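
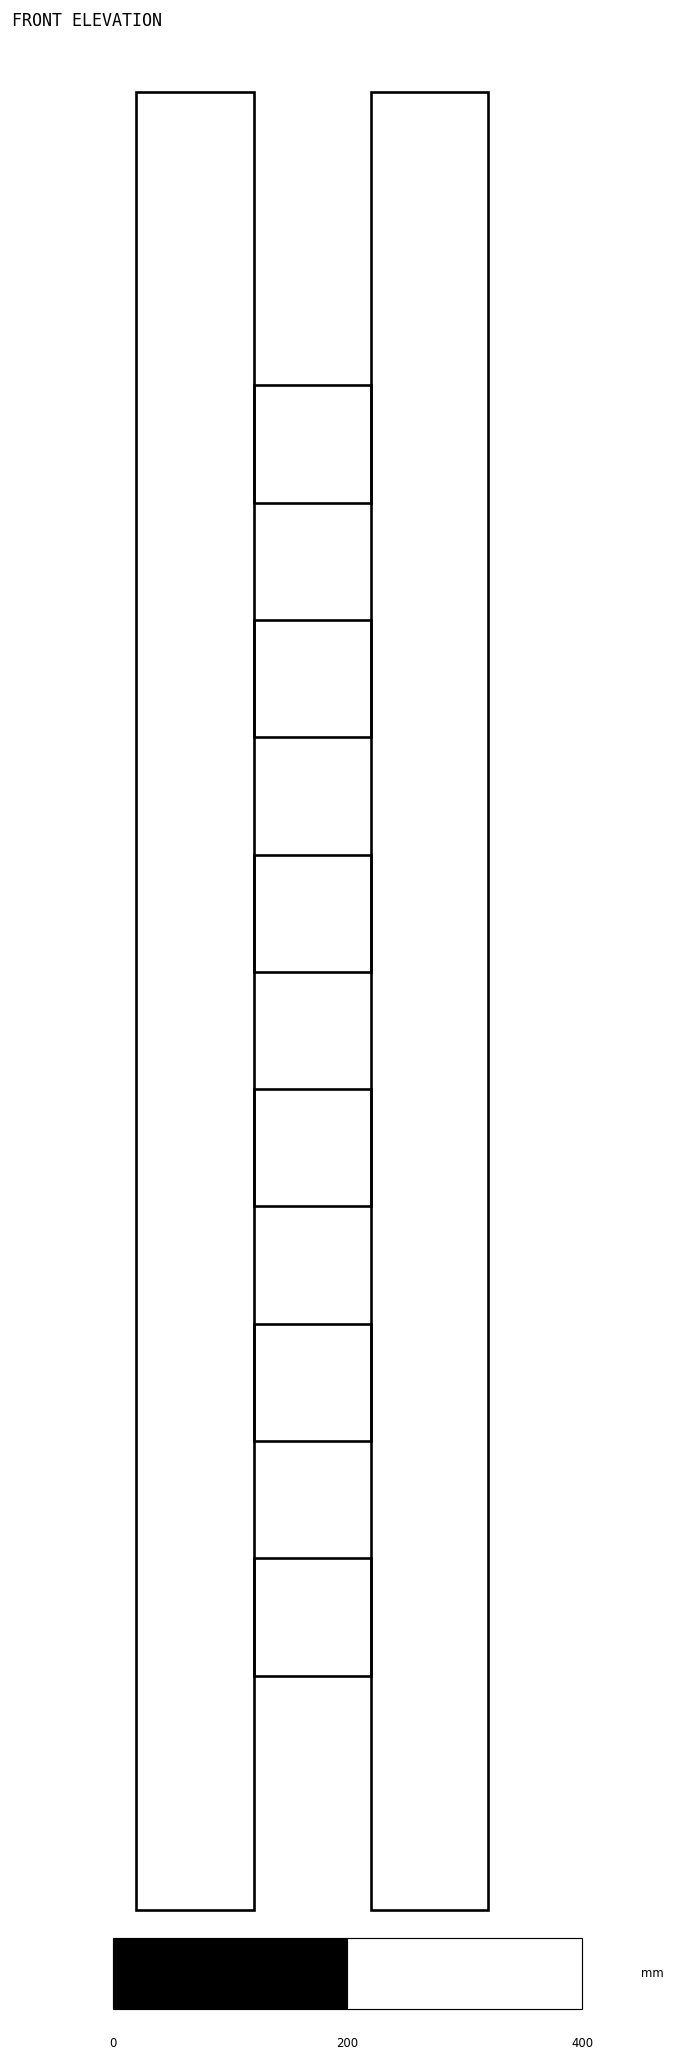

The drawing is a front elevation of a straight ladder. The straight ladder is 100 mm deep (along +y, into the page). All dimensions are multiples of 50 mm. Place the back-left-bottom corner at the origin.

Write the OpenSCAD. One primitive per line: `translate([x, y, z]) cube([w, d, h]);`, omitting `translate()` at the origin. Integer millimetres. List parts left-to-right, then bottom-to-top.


cube([100, 100, 1550]);
translate([100, 0, 200]) cube([100, 100, 100]);
translate([100, 0, 400]) cube([100, 100, 100]);
translate([100, 0, 600]) cube([100, 100, 100]);
translate([100, 0, 800]) cube([100, 100, 100]);
translate([100, 0, 1000]) cube([100, 100, 100]);
translate([100, 0, 1200]) cube([100, 100, 100]);
translate([200, 0, 0]) cube([100, 100, 1550]);


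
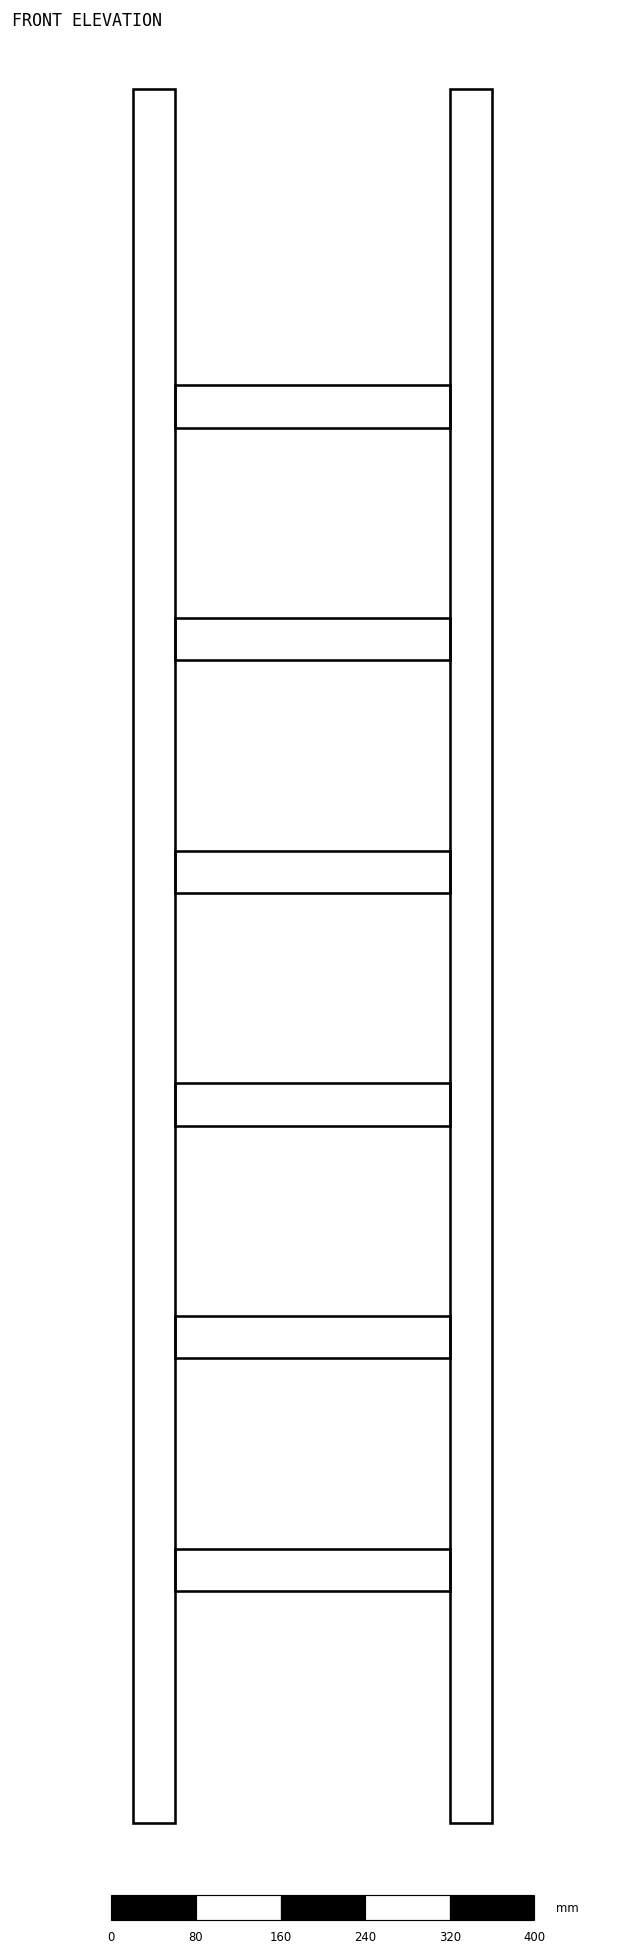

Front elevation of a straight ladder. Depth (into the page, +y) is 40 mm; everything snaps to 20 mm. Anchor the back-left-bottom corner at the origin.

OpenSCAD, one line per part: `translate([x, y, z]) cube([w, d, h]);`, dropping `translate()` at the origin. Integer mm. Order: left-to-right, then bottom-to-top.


cube([40, 40, 1640]);
translate([40, 0, 220]) cube([260, 40, 40]);
translate([40, 0, 440]) cube([260, 40, 40]);
translate([40, 0, 660]) cube([260, 40, 40]);
translate([40, 0, 880]) cube([260, 40, 40]);
translate([40, 0, 1100]) cube([260, 40, 40]);
translate([40, 0, 1320]) cube([260, 40, 40]);
translate([300, 0, 0]) cube([40, 40, 1640]);


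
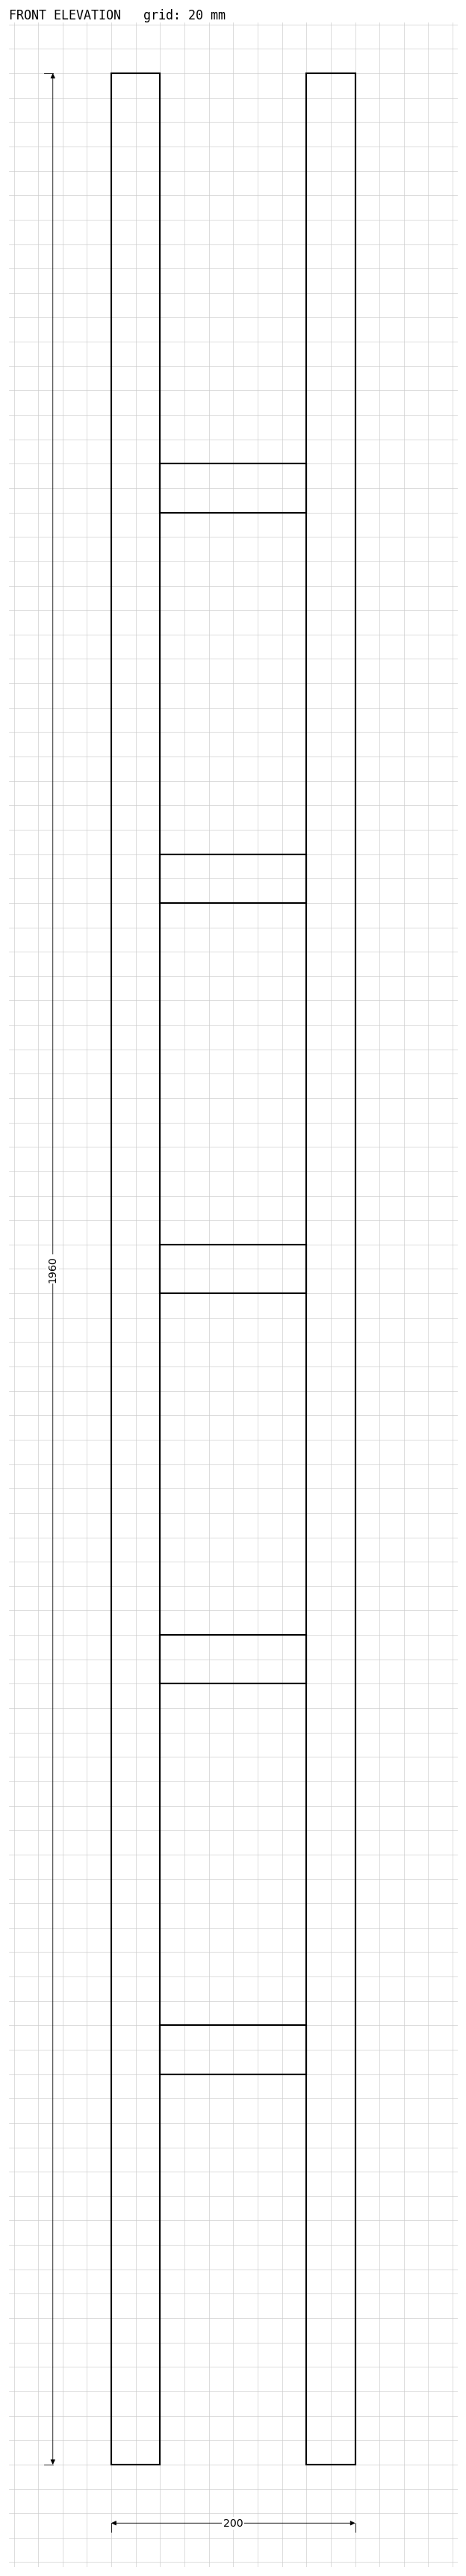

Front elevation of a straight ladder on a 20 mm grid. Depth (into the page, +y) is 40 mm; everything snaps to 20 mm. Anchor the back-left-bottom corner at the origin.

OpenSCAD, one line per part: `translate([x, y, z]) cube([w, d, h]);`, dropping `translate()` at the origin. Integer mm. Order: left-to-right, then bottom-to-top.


cube([40, 40, 1960]);
translate([40, 0, 320]) cube([120, 40, 40]);
translate([40, 0, 640]) cube([120, 40, 40]);
translate([40, 0, 960]) cube([120, 40, 40]);
translate([40, 0, 1280]) cube([120, 40, 40]);
translate([40, 0, 1600]) cube([120, 40, 40]);
translate([160, 0, 0]) cube([40, 40, 1960]);


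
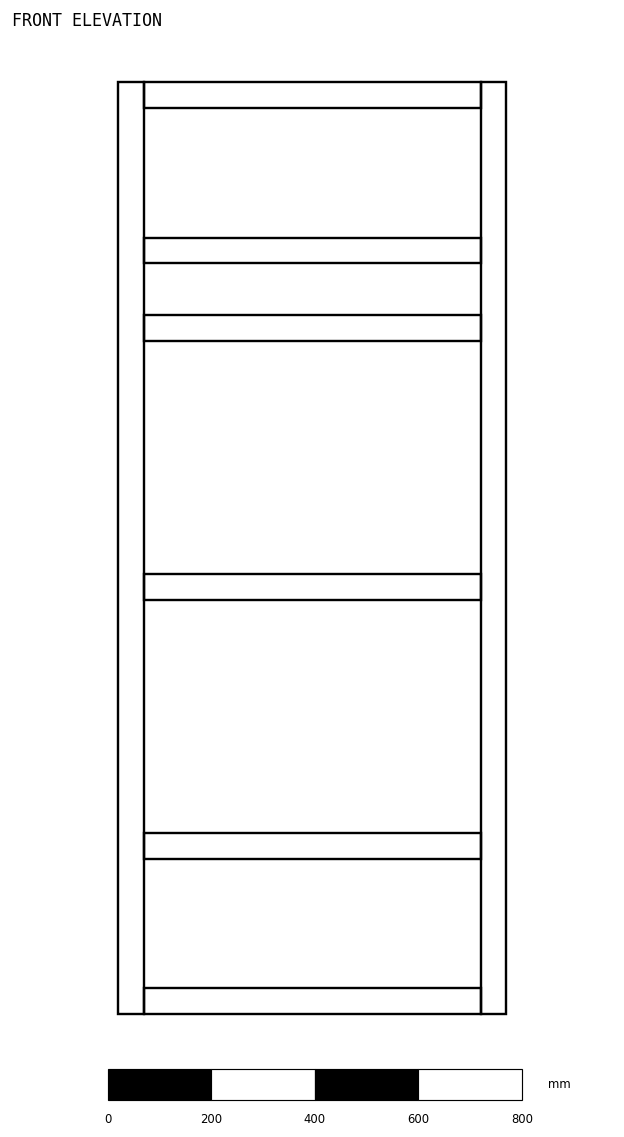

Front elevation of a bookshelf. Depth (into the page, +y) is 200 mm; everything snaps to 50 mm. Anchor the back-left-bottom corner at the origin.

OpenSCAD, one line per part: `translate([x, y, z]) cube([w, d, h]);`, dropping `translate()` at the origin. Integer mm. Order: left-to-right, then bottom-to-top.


cube([50, 200, 1800]);
translate([50, 0, 0]) cube([650, 200, 50]);
translate([50, 0, 300]) cube([650, 200, 50]);
translate([50, 0, 800]) cube([650, 200, 50]);
translate([50, 0, 1300]) cube([650, 200, 50]);
translate([50, 0, 1450]) cube([650, 200, 50]);
translate([50, 0, 1750]) cube([650, 200, 50]);
translate([700, 0, 0]) cube([50, 200, 1800]);


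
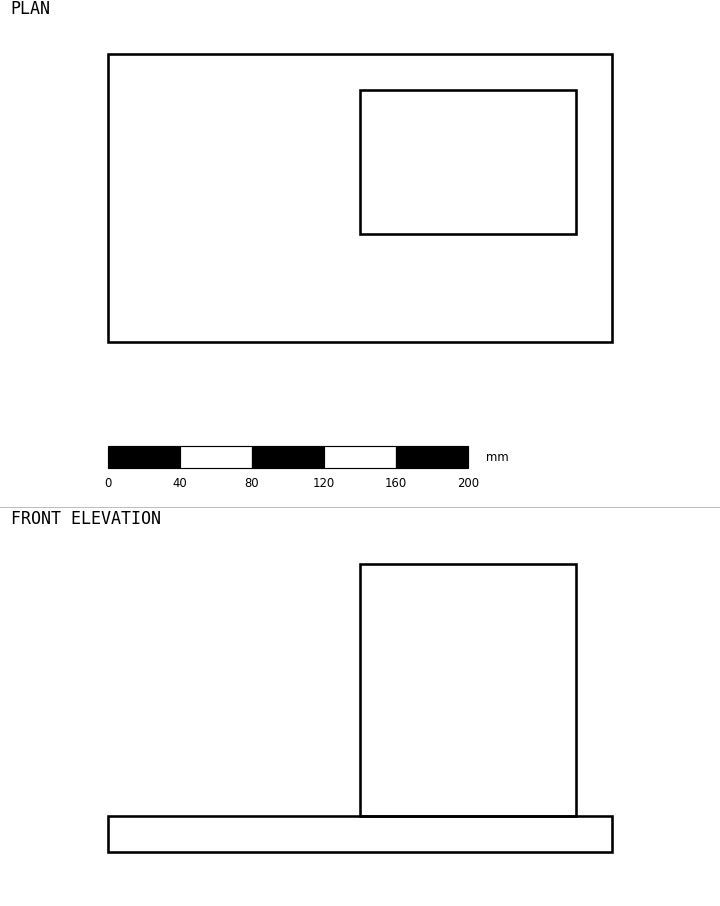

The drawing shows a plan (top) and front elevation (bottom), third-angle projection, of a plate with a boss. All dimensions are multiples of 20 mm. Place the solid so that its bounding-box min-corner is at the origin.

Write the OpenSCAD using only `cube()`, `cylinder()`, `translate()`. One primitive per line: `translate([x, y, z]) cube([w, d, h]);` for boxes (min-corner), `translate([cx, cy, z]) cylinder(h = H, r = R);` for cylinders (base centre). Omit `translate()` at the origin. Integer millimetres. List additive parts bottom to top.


cube([280, 160, 20]);
translate([140, 60, 20]) cube([120, 80, 140]);


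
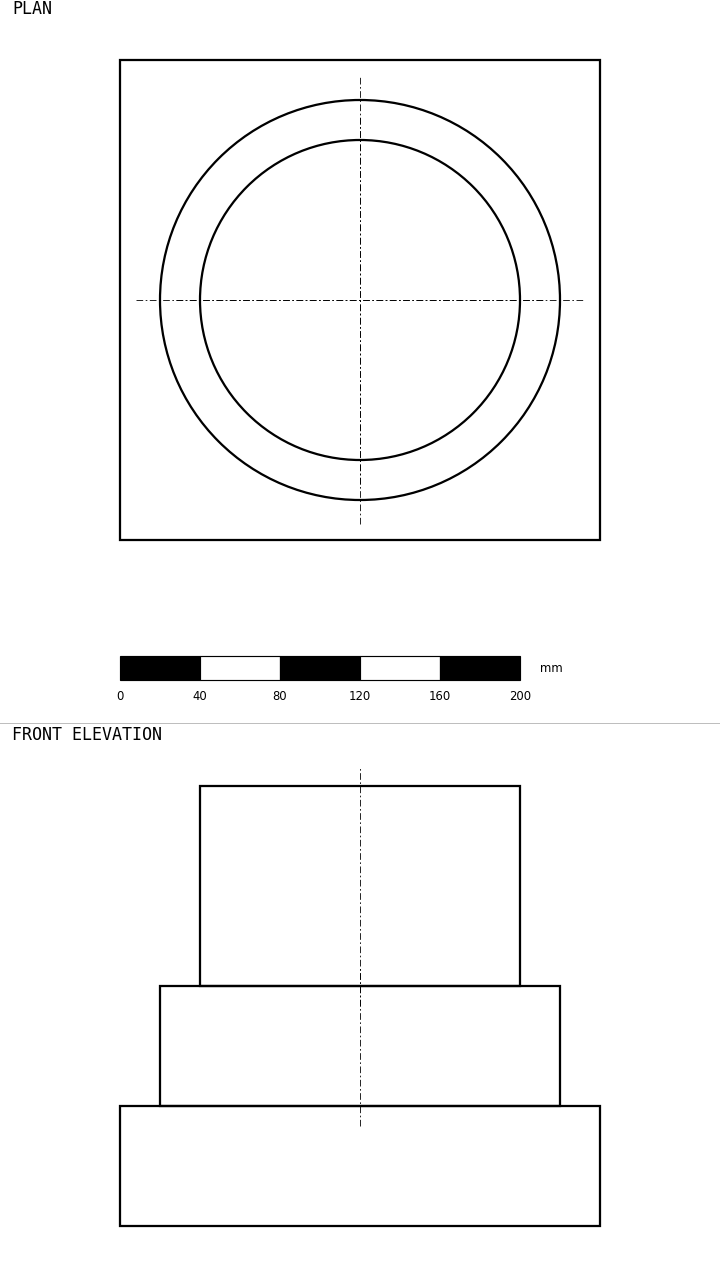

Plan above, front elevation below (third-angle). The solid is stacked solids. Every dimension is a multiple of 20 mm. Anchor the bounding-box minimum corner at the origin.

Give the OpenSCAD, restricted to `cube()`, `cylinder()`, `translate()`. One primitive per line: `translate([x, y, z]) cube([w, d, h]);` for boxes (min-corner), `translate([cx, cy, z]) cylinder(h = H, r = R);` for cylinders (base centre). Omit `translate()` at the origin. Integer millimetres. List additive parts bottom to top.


cube([240, 240, 60]);
translate([120, 120, 60]) cylinder(h = 60, r = 100);
translate([120, 120, 120]) cylinder(h = 100, r = 80);


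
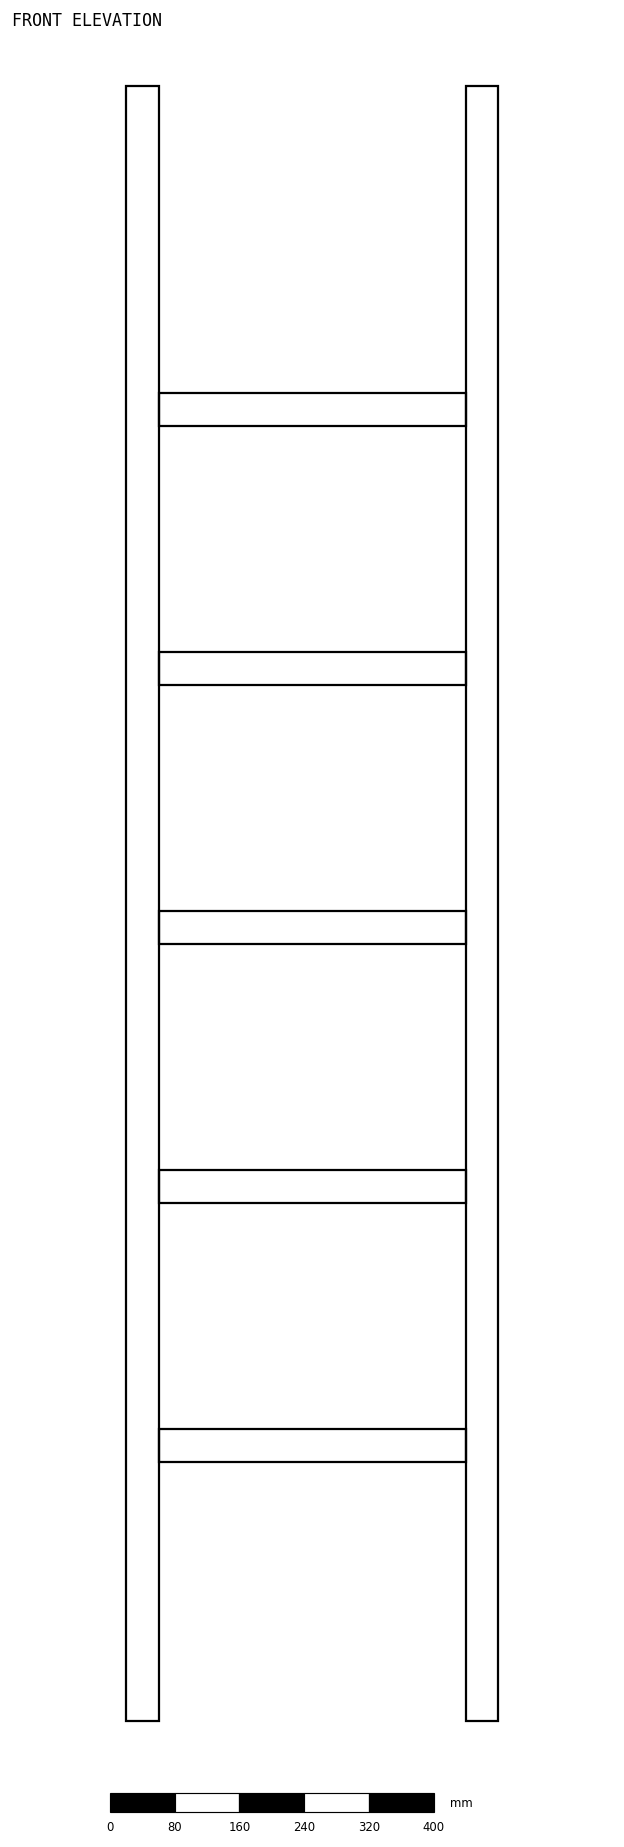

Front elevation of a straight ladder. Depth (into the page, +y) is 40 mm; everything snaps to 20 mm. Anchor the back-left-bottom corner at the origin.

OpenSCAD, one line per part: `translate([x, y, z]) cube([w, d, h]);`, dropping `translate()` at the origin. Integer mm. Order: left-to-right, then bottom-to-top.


cube([40, 40, 2020]);
translate([40, 0, 320]) cube([380, 40, 40]);
translate([40, 0, 640]) cube([380, 40, 40]);
translate([40, 0, 960]) cube([380, 40, 40]);
translate([40, 0, 1280]) cube([380, 40, 40]);
translate([40, 0, 1600]) cube([380, 40, 40]);
translate([420, 0, 0]) cube([40, 40, 2020]);


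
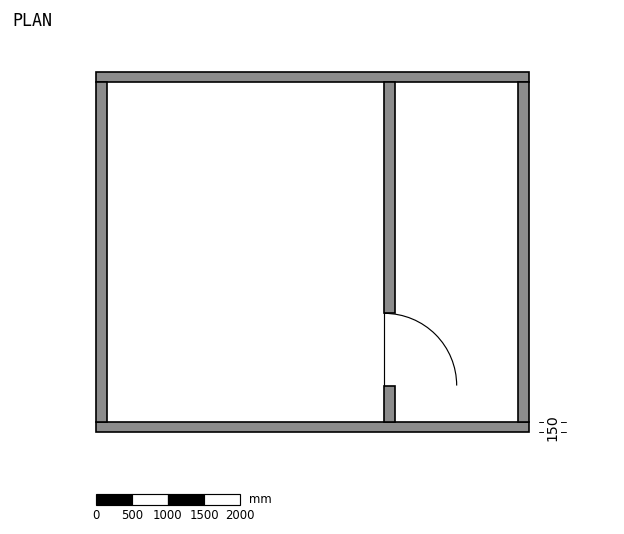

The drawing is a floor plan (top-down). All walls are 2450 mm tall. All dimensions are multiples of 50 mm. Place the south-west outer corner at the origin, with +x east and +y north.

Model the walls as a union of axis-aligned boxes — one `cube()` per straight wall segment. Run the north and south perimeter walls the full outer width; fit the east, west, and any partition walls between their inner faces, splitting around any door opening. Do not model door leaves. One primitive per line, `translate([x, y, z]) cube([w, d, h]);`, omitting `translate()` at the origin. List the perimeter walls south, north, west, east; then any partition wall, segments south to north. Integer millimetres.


cube([6000, 150, 2450]);
translate([0, 4850, 0]) cube([6000, 150, 2450]);
translate([0, 150, 0]) cube([150, 4700, 2450]);
translate([5850, 150, 0]) cube([150, 4700, 2450]);
translate([4000, 150, 0]) cube([150, 500, 2450]);
translate([4000, 1650, 0]) cube([150, 3200, 2450]);


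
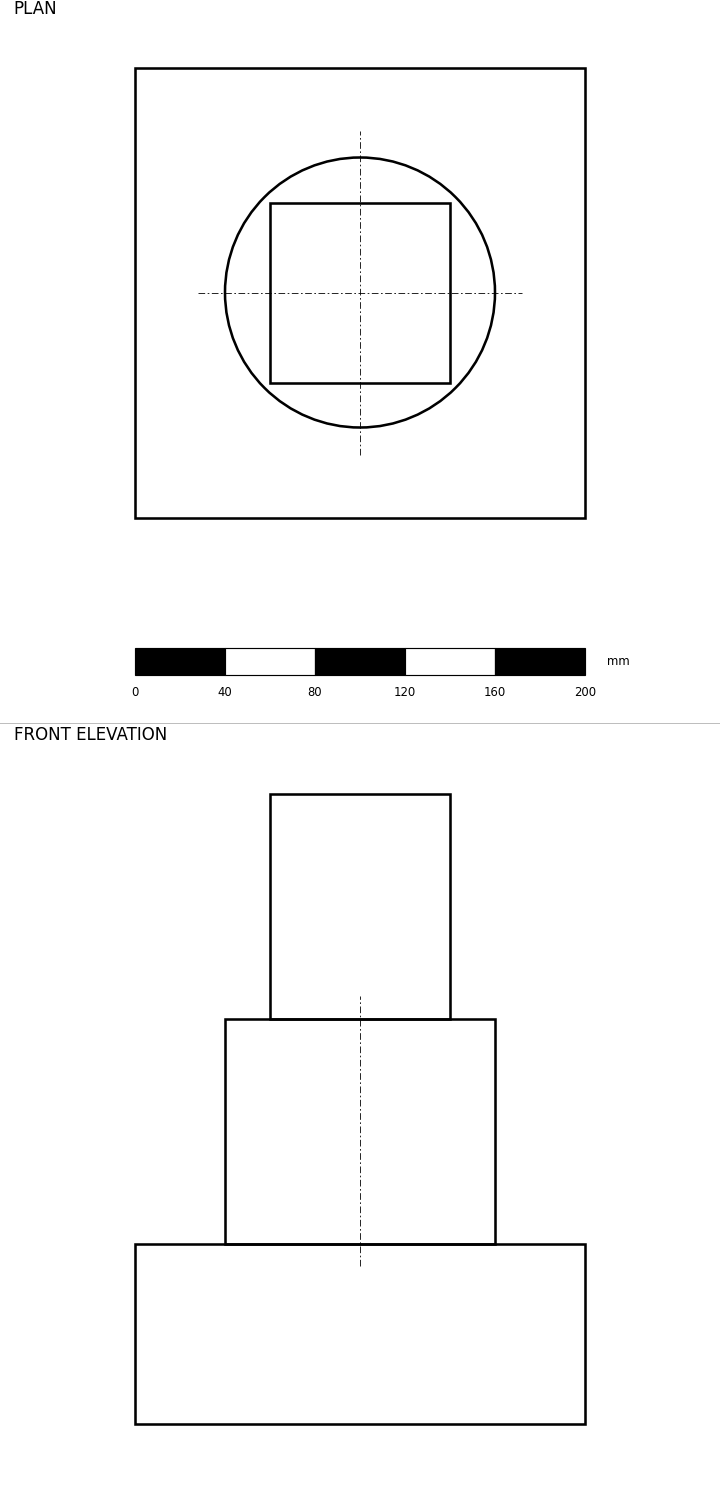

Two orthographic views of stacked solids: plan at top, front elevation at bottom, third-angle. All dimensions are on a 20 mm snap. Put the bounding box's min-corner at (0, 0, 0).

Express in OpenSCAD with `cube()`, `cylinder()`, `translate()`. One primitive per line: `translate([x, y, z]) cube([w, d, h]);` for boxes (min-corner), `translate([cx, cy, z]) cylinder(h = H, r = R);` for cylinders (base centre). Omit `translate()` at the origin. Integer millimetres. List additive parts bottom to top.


cube([200, 200, 80]);
translate([100, 100, 80]) cylinder(h = 100, r = 60);
translate([60, 60, 180]) cube([80, 80, 100]);


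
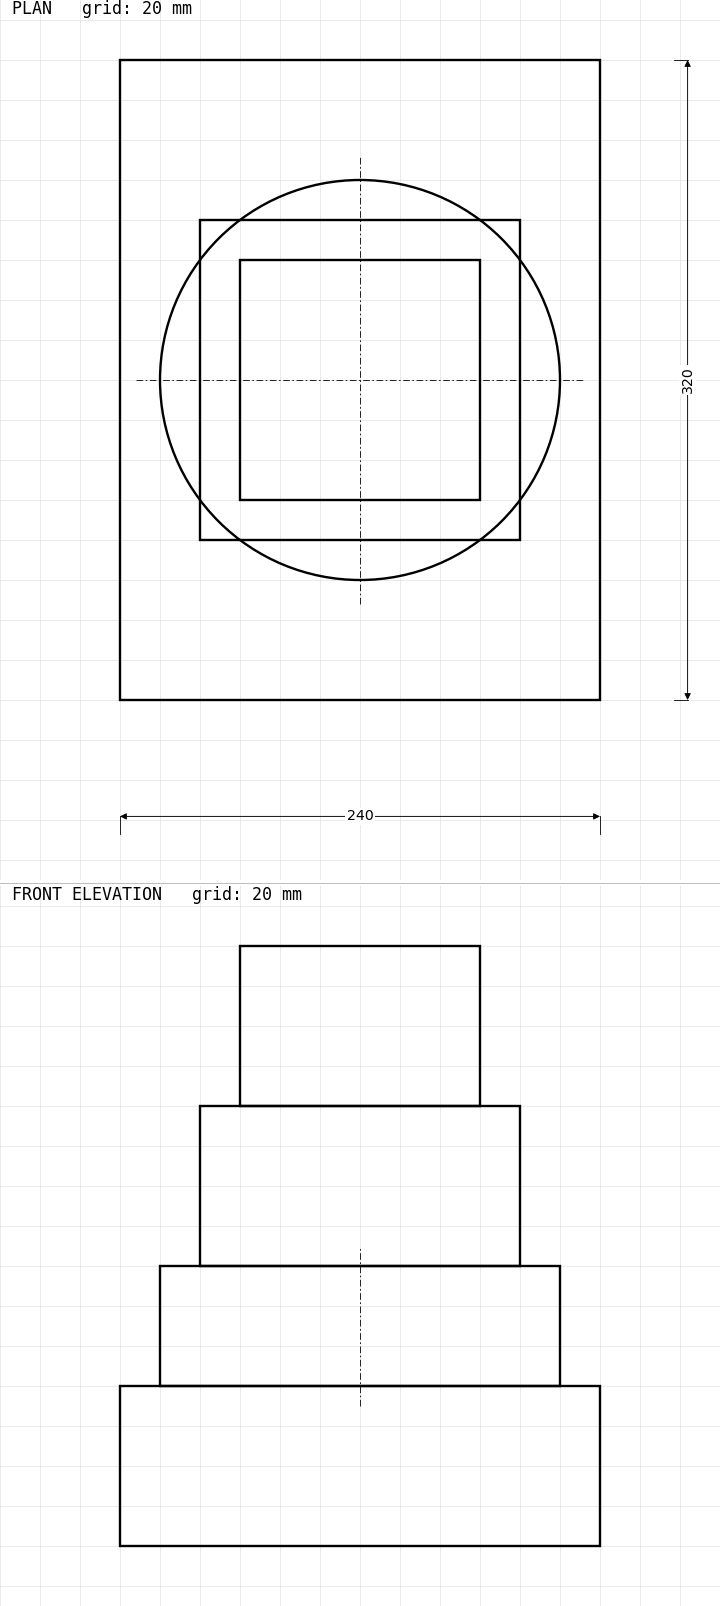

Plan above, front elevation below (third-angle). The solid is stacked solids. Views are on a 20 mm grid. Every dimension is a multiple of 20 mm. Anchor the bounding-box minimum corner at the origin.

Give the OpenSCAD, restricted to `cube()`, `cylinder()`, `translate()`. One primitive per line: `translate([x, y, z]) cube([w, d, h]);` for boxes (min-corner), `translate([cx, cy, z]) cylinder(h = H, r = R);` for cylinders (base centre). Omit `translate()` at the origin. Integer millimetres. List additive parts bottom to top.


cube([240, 320, 80]);
translate([120, 160, 80]) cylinder(h = 60, r = 100);
translate([40, 80, 140]) cube([160, 160, 80]);
translate([60, 100, 220]) cube([120, 120, 80]);


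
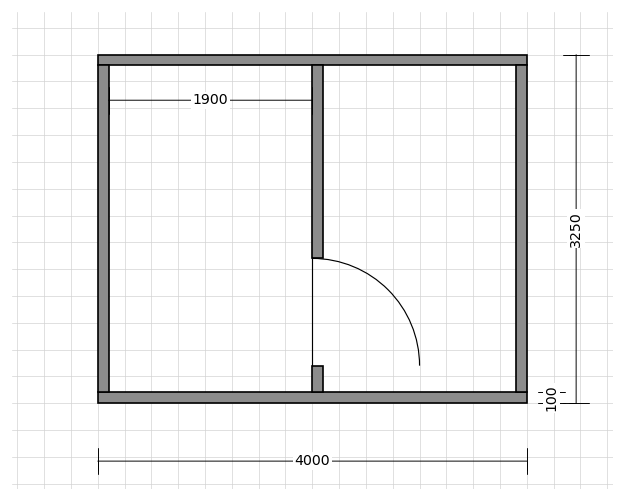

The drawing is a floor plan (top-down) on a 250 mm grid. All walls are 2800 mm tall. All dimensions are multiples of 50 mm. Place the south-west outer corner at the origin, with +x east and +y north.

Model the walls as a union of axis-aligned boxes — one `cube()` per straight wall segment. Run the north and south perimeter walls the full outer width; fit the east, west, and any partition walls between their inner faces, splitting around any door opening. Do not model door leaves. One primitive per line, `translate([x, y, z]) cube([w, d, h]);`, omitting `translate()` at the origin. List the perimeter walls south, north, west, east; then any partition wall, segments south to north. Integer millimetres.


cube([4000, 100, 2800]);
translate([0, 3150, 0]) cube([4000, 100, 2800]);
translate([0, 100, 0]) cube([100, 3050, 2800]);
translate([3900, 100, 0]) cube([100, 3050, 2800]);
translate([2000, 100, 0]) cube([100, 250, 2800]);
translate([2000, 1350, 0]) cube([100, 1800, 2800]);


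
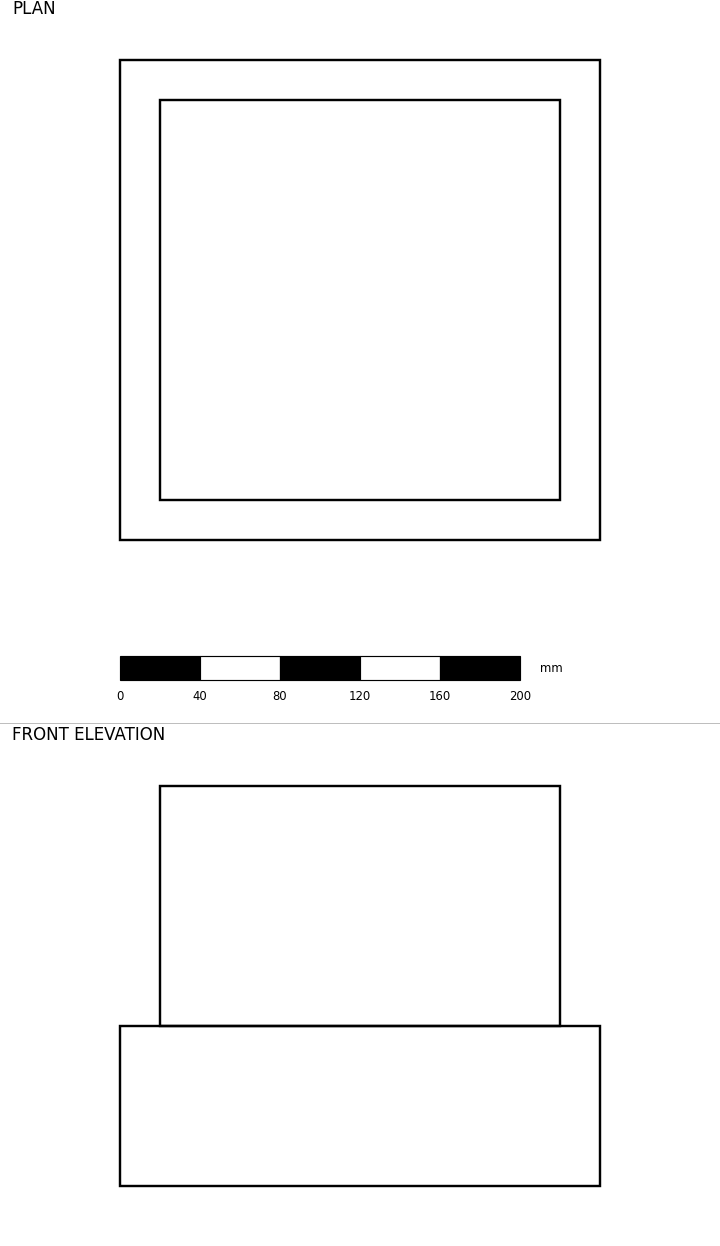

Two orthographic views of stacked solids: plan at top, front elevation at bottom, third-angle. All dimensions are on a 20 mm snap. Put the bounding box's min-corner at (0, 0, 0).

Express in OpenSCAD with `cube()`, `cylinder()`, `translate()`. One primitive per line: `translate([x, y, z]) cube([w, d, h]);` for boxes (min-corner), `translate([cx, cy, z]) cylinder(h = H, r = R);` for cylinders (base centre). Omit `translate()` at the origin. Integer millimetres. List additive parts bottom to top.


cube([240, 240, 80]);
translate([20, 20, 80]) cube([200, 200, 120]);


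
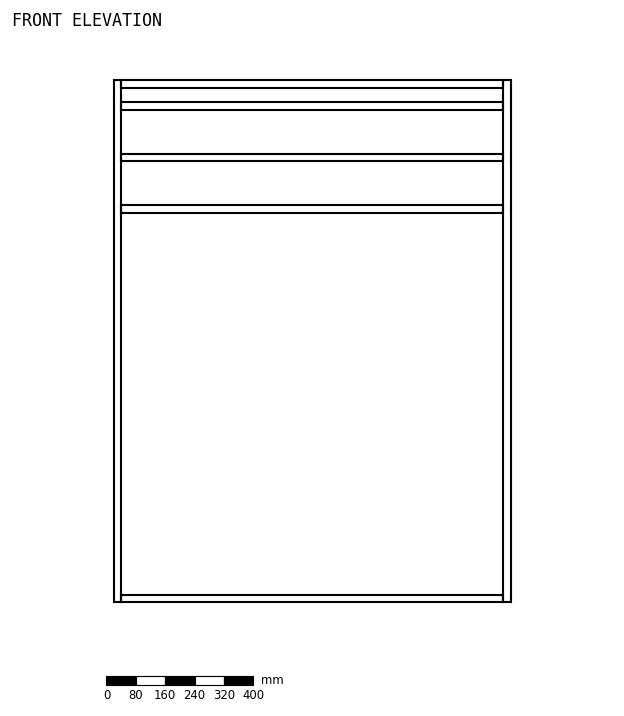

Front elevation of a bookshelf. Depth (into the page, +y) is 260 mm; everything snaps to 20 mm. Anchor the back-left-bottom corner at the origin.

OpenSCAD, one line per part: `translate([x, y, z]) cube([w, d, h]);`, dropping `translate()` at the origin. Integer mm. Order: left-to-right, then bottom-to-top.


cube([20, 260, 1420]);
translate([20, 0, 0]) cube([1040, 260, 20]);
translate([20, 0, 1060]) cube([1040, 260, 20]);
translate([20, 0, 1200]) cube([1040, 260, 20]);
translate([20, 0, 1340]) cube([1040, 260, 20]);
translate([20, 0, 1400]) cube([1040, 260, 20]);
translate([1060, 0, 0]) cube([20, 260, 1420]);


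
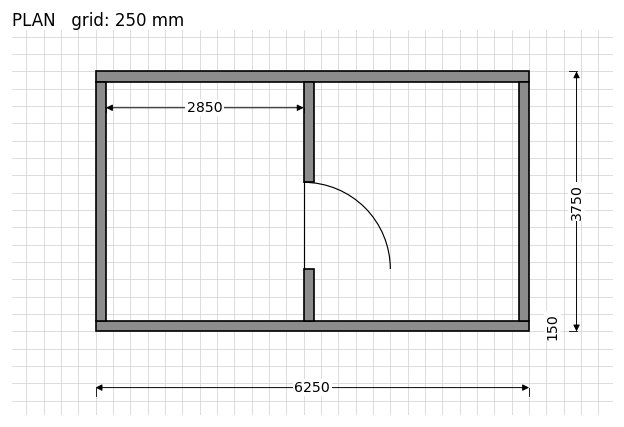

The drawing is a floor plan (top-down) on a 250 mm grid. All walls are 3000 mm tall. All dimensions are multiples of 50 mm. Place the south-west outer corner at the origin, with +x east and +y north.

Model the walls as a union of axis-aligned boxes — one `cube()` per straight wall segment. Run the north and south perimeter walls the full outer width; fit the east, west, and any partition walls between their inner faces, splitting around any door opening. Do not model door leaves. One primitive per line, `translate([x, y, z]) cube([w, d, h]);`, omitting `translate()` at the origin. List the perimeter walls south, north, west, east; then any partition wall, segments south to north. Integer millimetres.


cube([6250, 150, 3000]);
translate([0, 3600, 0]) cube([6250, 150, 3000]);
translate([0, 150, 0]) cube([150, 3450, 3000]);
translate([6100, 150, 0]) cube([150, 3450, 3000]);
translate([3000, 150, 0]) cube([150, 750, 3000]);
translate([3000, 2150, 0]) cube([150, 1450, 3000]);


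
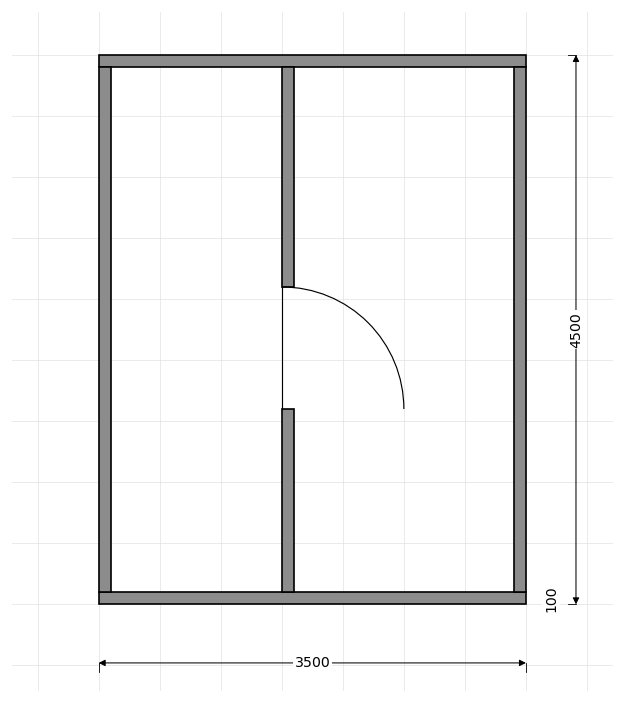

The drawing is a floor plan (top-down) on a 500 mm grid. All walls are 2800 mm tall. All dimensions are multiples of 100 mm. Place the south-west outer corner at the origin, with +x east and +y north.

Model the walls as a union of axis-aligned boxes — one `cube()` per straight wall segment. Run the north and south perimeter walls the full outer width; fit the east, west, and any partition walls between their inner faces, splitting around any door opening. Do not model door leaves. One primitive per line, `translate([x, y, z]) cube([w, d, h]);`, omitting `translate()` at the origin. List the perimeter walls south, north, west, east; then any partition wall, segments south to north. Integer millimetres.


cube([3500, 100, 2800]);
translate([0, 4400, 0]) cube([3500, 100, 2800]);
translate([0, 100, 0]) cube([100, 4300, 2800]);
translate([3400, 100, 0]) cube([100, 4300, 2800]);
translate([1500, 100, 0]) cube([100, 1500, 2800]);
translate([1500, 2600, 0]) cube([100, 1800, 2800]);


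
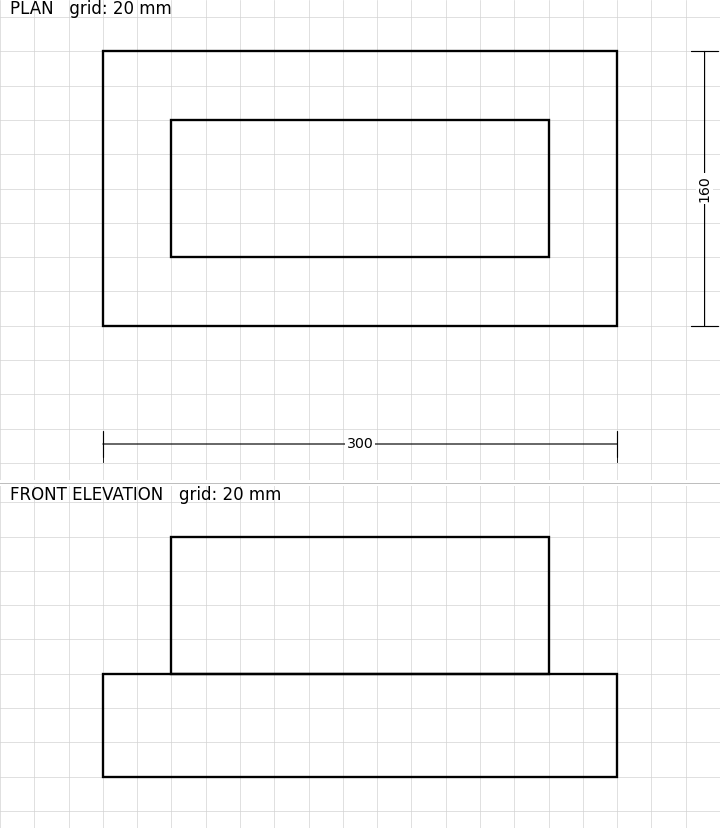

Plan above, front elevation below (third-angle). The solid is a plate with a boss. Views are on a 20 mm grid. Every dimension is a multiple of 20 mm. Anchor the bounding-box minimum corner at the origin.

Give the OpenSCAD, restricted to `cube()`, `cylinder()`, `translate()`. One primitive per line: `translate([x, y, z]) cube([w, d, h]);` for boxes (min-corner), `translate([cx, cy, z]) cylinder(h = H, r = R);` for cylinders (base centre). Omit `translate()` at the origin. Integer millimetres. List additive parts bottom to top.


cube([300, 160, 60]);
translate([40, 40, 60]) cube([220, 80, 80]);


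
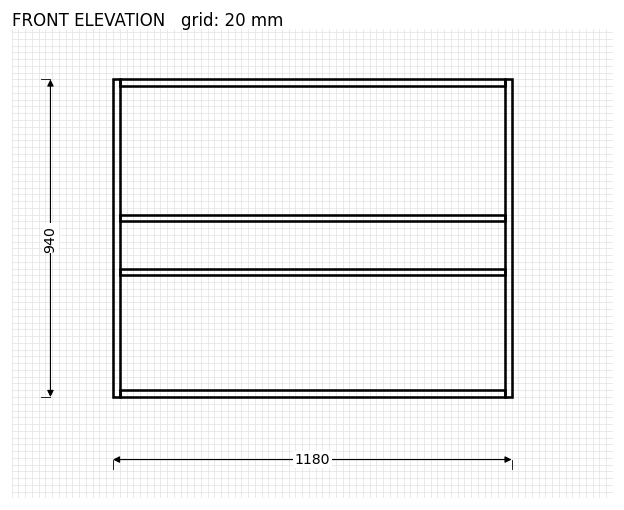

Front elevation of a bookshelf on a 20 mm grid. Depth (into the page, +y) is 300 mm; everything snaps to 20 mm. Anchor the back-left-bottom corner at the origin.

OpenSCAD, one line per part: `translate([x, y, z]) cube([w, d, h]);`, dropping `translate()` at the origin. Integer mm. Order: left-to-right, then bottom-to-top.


cube([20, 300, 940]);
translate([20, 0, 0]) cube([1140, 300, 20]);
translate([20, 0, 360]) cube([1140, 300, 20]);
translate([20, 0, 520]) cube([1140, 300, 20]);
translate([20, 0, 920]) cube([1140, 300, 20]);
translate([1160, 0, 0]) cube([20, 300, 940]);


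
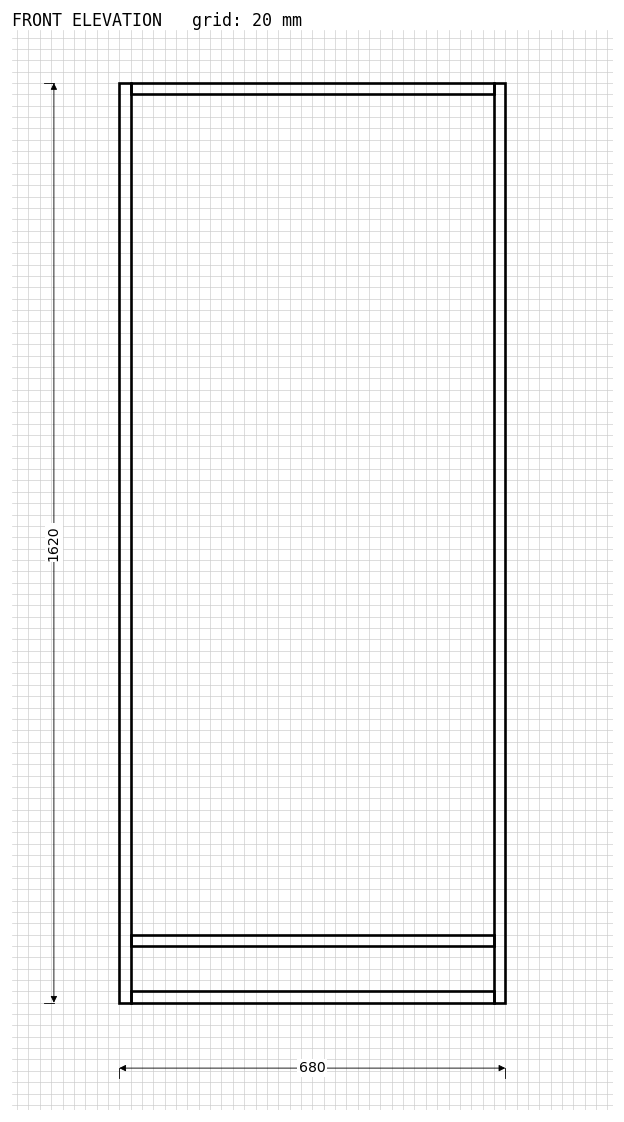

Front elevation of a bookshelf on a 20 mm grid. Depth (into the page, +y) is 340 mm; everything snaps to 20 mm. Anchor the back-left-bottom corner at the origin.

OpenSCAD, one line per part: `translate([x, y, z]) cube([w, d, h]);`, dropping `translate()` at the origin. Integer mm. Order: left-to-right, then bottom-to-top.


cube([20, 340, 1620]);
translate([20, 0, 0]) cube([640, 340, 20]);
translate([20, 0, 100]) cube([640, 340, 20]);
translate([20, 0, 1600]) cube([640, 340, 20]);
translate([660, 0, 0]) cube([20, 340, 1620]);


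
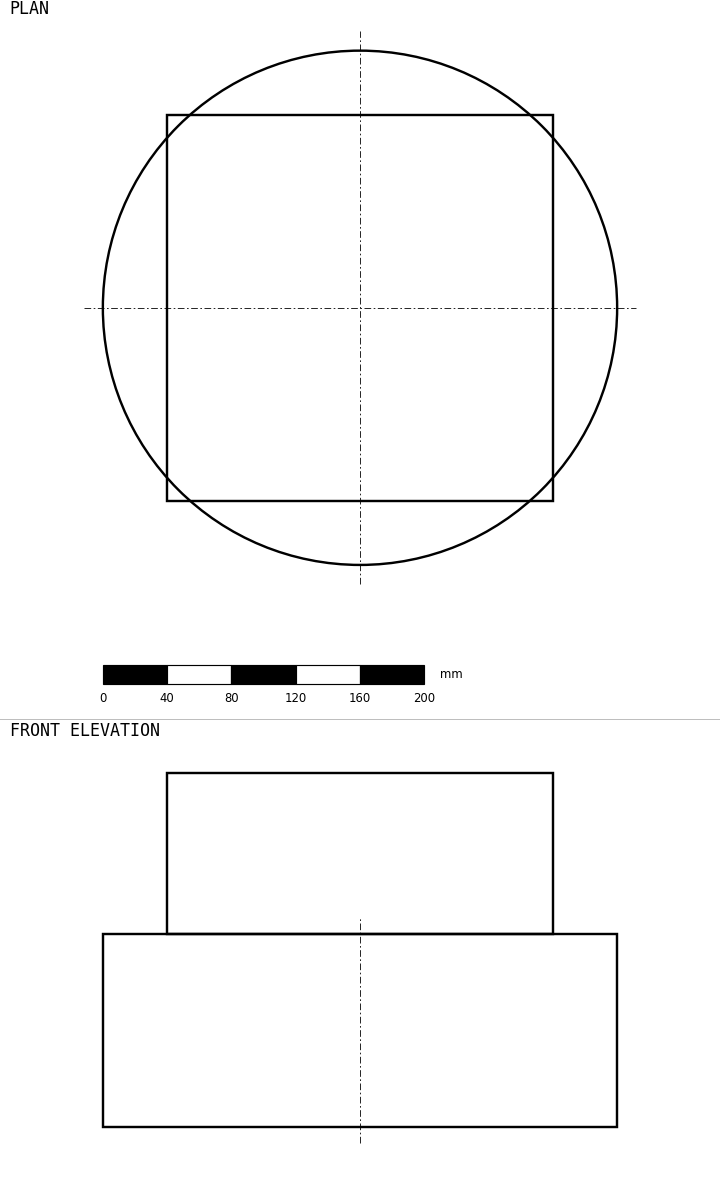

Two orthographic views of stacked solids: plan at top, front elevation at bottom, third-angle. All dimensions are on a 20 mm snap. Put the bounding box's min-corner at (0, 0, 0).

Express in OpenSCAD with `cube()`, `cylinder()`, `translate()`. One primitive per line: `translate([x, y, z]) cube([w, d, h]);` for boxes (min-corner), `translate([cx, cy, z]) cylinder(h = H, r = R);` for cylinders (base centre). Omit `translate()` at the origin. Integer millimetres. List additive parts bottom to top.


translate([160, 160, 0]) cylinder(h = 120, r = 160);
translate([40, 40, 120]) cube([240, 240, 100]);


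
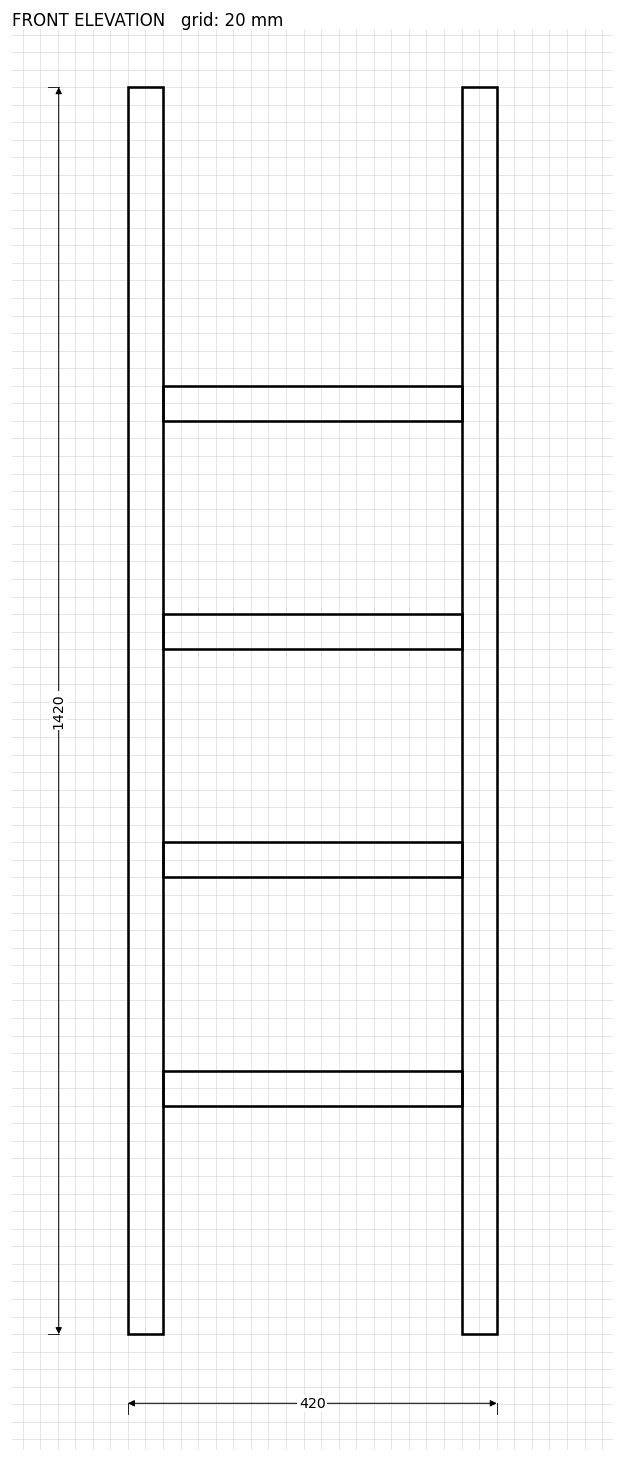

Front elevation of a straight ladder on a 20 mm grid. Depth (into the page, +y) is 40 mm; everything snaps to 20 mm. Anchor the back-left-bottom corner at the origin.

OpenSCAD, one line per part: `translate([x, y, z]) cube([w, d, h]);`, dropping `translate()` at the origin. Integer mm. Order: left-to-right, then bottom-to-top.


cube([40, 40, 1420]);
translate([40, 0, 260]) cube([340, 40, 40]);
translate([40, 0, 520]) cube([340, 40, 40]);
translate([40, 0, 780]) cube([340, 40, 40]);
translate([40, 0, 1040]) cube([340, 40, 40]);
translate([380, 0, 0]) cube([40, 40, 1420]);


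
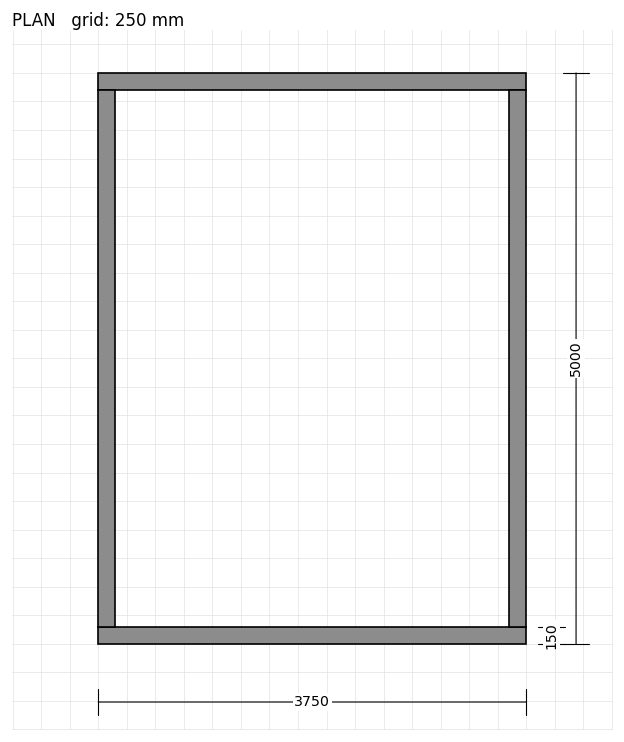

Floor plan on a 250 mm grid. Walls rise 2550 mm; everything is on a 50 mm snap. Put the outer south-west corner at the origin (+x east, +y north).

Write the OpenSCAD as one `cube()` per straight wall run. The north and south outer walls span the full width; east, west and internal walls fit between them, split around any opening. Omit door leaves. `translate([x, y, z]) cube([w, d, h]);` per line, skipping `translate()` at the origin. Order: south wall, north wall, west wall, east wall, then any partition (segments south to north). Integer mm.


cube([3750, 150, 2550]);
translate([0, 4850, 0]) cube([3750, 150, 2550]);
translate([0, 150, 0]) cube([150, 4700, 2550]);
translate([3600, 150, 0]) cube([150, 4700, 2550]);


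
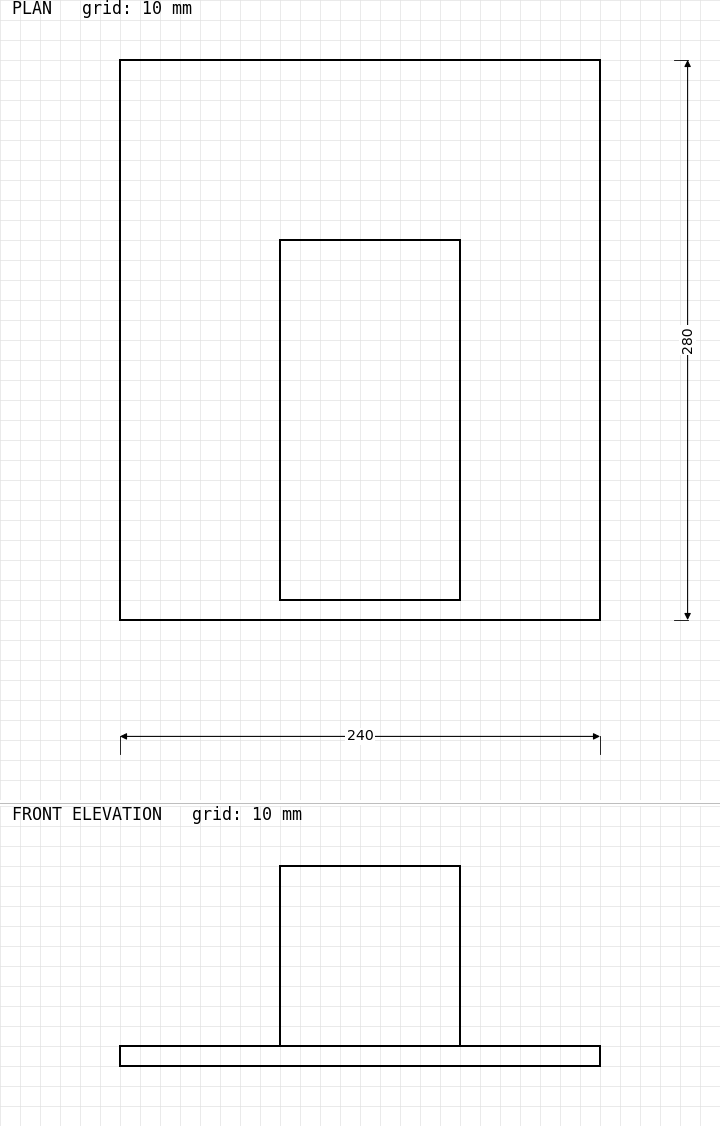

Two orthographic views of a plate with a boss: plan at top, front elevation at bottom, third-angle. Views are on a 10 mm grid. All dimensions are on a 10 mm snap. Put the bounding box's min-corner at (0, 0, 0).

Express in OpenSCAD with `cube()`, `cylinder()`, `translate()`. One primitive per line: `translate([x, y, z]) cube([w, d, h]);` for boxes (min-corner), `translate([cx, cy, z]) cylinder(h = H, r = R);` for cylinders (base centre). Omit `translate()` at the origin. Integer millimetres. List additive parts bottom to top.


cube([240, 280, 10]);
translate([80, 10, 10]) cube([90, 180, 90]);


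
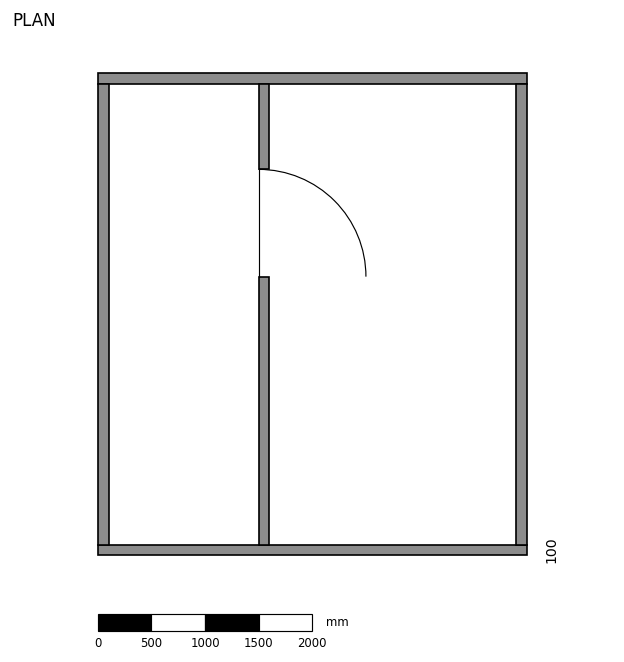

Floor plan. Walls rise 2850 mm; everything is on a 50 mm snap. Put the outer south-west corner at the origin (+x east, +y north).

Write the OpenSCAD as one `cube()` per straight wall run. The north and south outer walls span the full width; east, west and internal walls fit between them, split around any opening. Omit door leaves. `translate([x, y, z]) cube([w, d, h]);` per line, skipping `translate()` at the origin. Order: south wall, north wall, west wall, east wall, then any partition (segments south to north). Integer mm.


cube([4000, 100, 2850]);
translate([0, 4400, 0]) cube([4000, 100, 2850]);
translate([0, 100, 0]) cube([100, 4300, 2850]);
translate([3900, 100, 0]) cube([100, 4300, 2850]);
translate([1500, 100, 0]) cube([100, 2500, 2850]);
translate([1500, 3600, 0]) cube([100, 800, 2850]);


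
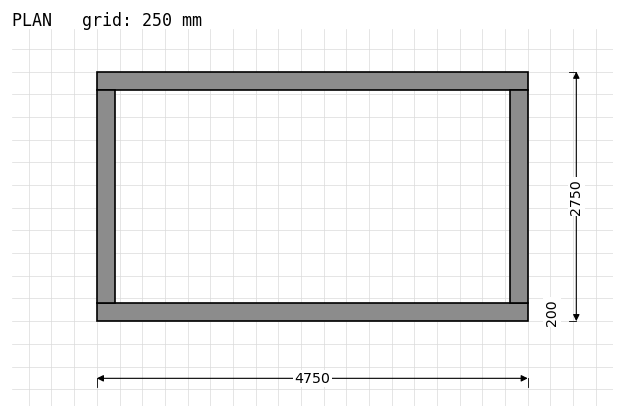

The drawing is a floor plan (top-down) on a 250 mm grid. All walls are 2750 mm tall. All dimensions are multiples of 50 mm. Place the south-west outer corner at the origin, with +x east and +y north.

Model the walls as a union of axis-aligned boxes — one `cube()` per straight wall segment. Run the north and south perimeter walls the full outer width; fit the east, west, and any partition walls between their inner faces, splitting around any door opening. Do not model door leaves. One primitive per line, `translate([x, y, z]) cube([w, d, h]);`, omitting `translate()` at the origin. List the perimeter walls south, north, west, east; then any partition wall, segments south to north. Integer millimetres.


cube([4750, 200, 2750]);
translate([0, 2550, 0]) cube([4750, 200, 2750]);
translate([0, 200, 0]) cube([200, 2350, 2750]);
translate([4550, 200, 0]) cube([200, 2350, 2750]);


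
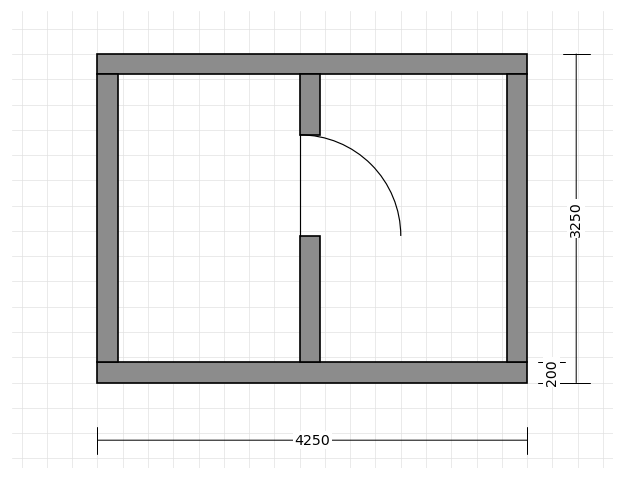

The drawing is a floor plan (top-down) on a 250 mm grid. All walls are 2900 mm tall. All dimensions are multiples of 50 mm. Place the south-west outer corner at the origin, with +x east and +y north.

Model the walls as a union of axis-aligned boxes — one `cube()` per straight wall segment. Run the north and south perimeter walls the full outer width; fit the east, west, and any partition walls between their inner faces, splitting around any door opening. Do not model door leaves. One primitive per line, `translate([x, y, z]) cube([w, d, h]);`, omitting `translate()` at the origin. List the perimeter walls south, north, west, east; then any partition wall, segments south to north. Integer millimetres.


cube([4250, 200, 2900]);
translate([0, 3050, 0]) cube([4250, 200, 2900]);
translate([0, 200, 0]) cube([200, 2850, 2900]);
translate([4050, 200, 0]) cube([200, 2850, 2900]);
translate([2000, 200, 0]) cube([200, 1250, 2900]);
translate([2000, 2450, 0]) cube([200, 600, 2900]);


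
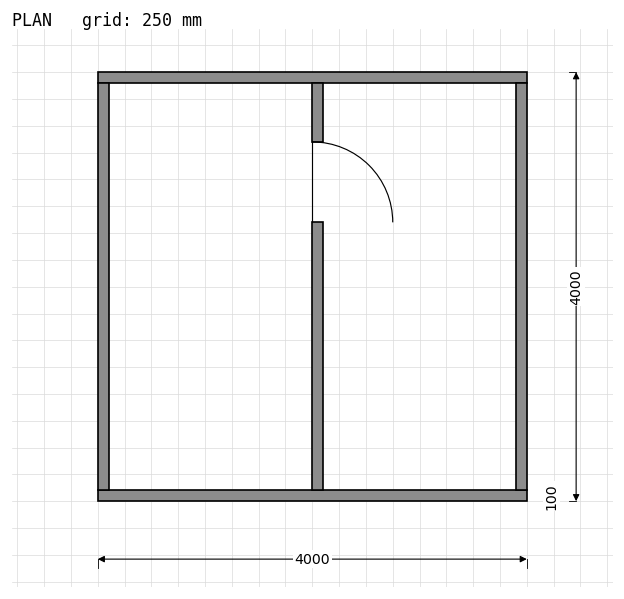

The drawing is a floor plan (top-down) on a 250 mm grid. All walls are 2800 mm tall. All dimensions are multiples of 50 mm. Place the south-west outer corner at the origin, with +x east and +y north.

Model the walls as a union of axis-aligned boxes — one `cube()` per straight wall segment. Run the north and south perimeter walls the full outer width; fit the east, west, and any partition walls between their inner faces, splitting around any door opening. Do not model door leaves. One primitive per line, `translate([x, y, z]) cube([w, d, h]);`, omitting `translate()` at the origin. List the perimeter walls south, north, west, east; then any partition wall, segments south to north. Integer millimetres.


cube([4000, 100, 2800]);
translate([0, 3900, 0]) cube([4000, 100, 2800]);
translate([0, 100, 0]) cube([100, 3800, 2800]);
translate([3900, 100, 0]) cube([100, 3800, 2800]);
translate([2000, 100, 0]) cube([100, 2500, 2800]);
translate([2000, 3350, 0]) cube([100, 550, 2800]);


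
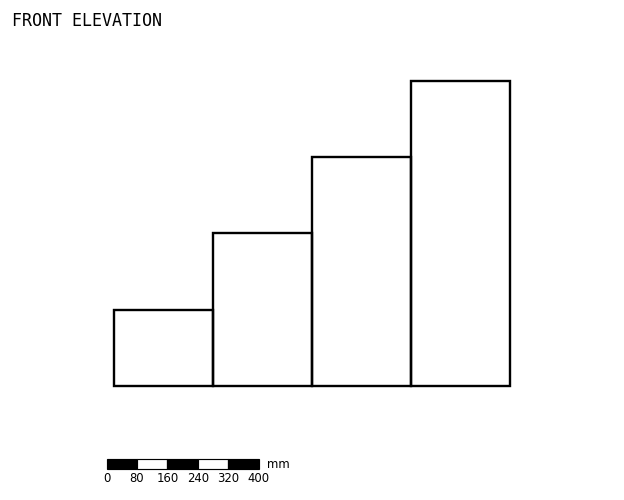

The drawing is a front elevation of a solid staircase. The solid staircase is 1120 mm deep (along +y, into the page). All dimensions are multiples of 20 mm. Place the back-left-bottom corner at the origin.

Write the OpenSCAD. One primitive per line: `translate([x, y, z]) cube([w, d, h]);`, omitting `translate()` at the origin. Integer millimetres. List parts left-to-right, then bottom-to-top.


cube([260, 1120, 200]);
translate([260, 0, 0]) cube([260, 1120, 400]);
translate([520, 0, 0]) cube([260, 1120, 600]);
translate([780, 0, 0]) cube([260, 1120, 800]);


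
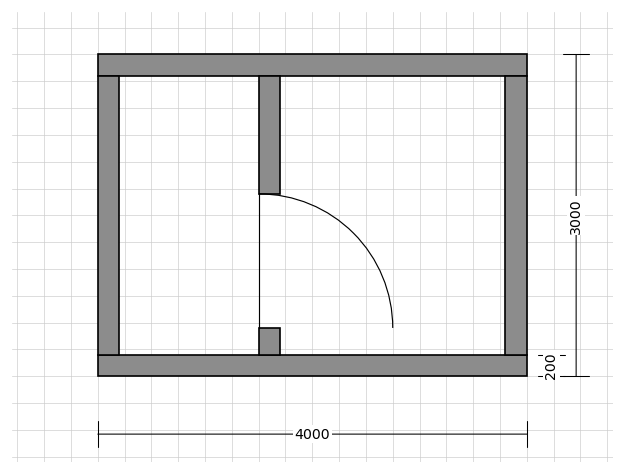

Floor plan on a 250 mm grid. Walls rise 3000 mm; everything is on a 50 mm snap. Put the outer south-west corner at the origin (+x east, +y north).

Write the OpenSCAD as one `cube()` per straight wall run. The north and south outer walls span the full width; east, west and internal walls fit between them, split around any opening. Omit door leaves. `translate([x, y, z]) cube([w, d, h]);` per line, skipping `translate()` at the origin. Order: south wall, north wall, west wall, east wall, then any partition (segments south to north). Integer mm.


cube([4000, 200, 3000]);
translate([0, 2800, 0]) cube([4000, 200, 3000]);
translate([0, 200, 0]) cube([200, 2600, 3000]);
translate([3800, 200, 0]) cube([200, 2600, 3000]);
translate([1500, 200, 0]) cube([200, 250, 3000]);
translate([1500, 1700, 0]) cube([200, 1100, 3000]);


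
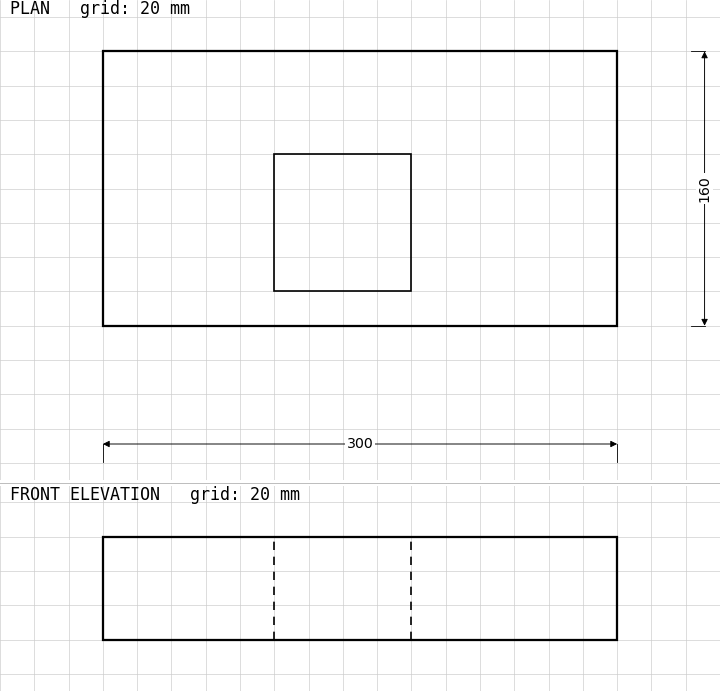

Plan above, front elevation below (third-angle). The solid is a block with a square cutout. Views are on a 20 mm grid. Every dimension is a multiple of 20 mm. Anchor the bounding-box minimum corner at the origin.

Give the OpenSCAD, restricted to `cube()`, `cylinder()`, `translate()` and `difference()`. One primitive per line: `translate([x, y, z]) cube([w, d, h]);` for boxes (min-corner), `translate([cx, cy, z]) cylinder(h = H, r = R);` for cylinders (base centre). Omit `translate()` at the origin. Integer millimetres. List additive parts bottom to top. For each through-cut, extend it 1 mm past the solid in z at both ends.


difference() {
  cube([300, 160, 60]);
  translate([100, 20, -1]) cube([80, 80, 62]);
}


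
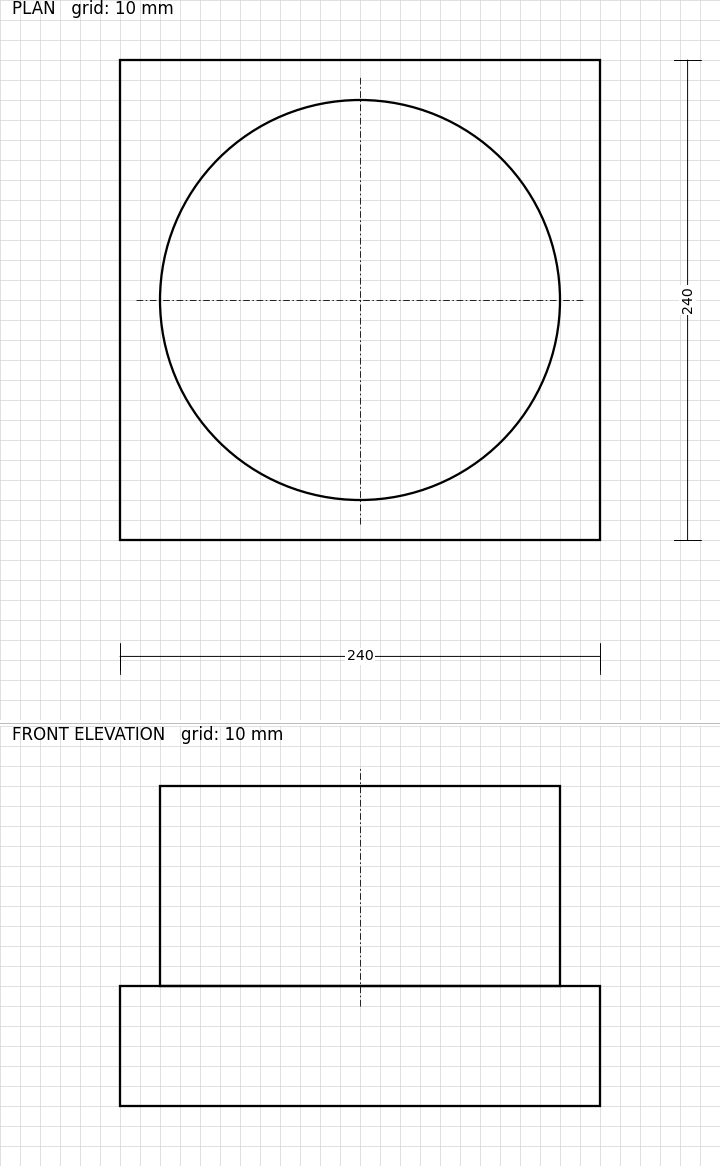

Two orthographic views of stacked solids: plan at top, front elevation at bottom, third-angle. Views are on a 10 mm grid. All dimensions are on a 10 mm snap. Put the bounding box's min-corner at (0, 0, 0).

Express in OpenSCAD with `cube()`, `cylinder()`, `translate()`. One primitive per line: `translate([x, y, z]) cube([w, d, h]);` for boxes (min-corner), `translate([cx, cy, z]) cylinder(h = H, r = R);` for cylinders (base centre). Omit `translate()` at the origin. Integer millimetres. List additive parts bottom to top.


cube([240, 240, 60]);
translate([120, 120, 60]) cylinder(h = 100, r = 100);


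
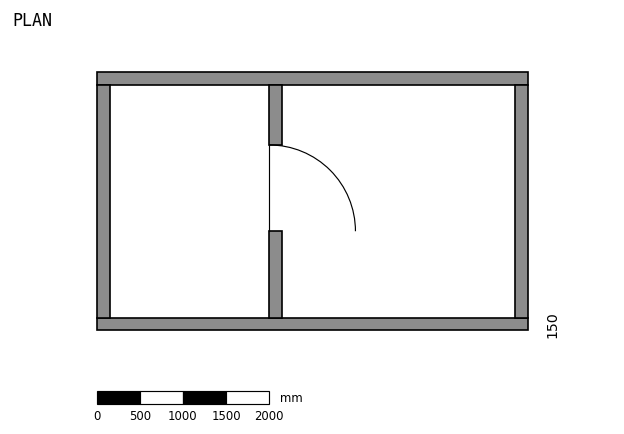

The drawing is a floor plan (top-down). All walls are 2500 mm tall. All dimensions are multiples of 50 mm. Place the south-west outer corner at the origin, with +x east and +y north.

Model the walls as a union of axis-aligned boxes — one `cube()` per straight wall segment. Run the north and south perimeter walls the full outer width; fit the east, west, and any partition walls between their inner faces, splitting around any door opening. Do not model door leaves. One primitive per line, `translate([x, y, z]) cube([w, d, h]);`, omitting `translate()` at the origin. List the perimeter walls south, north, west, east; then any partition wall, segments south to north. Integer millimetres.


cube([5000, 150, 2500]);
translate([0, 2850, 0]) cube([5000, 150, 2500]);
translate([0, 150, 0]) cube([150, 2700, 2500]);
translate([4850, 150, 0]) cube([150, 2700, 2500]);
translate([2000, 150, 0]) cube([150, 1000, 2500]);
translate([2000, 2150, 0]) cube([150, 700, 2500]);


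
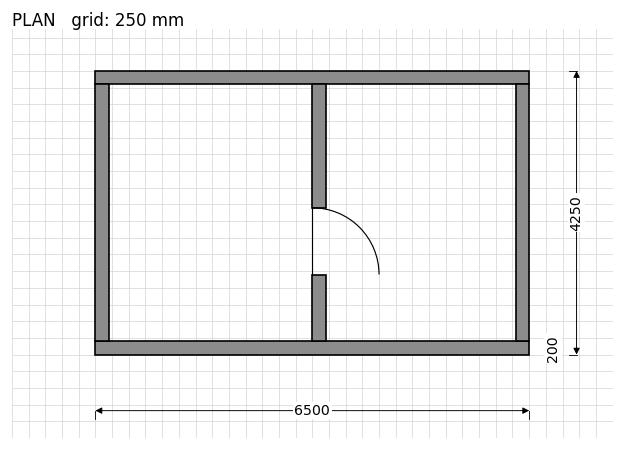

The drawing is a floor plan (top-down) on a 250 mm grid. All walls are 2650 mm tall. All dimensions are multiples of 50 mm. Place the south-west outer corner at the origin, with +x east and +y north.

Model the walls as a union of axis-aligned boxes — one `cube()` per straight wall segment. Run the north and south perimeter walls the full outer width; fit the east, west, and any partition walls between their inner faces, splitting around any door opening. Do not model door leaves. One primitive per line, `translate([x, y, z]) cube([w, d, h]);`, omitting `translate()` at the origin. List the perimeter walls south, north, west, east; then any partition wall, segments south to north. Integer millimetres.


cube([6500, 200, 2650]);
translate([0, 4050, 0]) cube([6500, 200, 2650]);
translate([0, 200, 0]) cube([200, 3850, 2650]);
translate([6300, 200, 0]) cube([200, 3850, 2650]);
translate([3250, 200, 0]) cube([200, 1000, 2650]);
translate([3250, 2200, 0]) cube([200, 1850, 2650]);


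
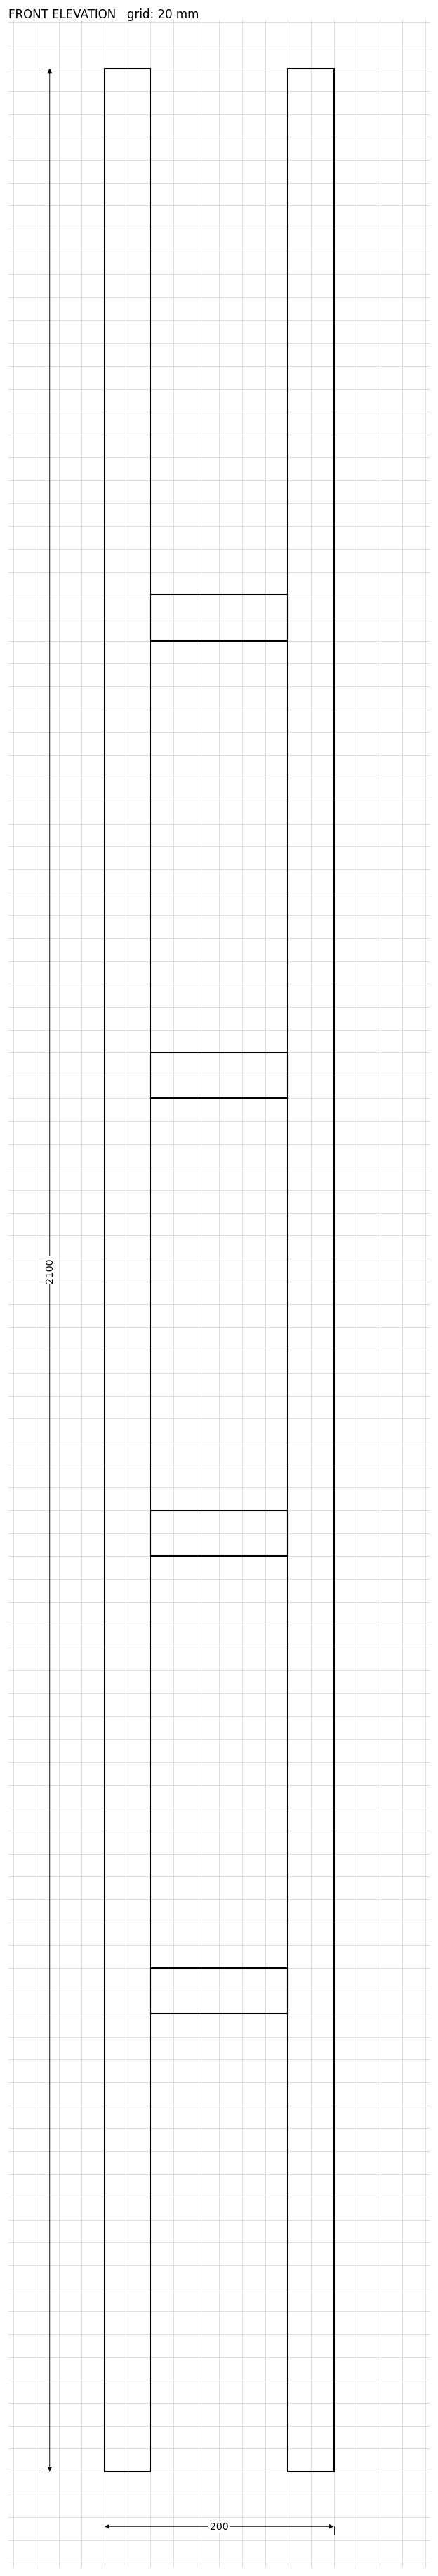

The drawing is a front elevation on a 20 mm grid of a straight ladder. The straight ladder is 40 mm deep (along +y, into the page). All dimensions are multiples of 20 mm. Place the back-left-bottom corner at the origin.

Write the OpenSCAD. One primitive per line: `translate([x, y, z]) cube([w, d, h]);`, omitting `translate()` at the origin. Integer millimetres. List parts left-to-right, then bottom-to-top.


cube([40, 40, 2100]);
translate([40, 0, 400]) cube([120, 40, 40]);
translate([40, 0, 800]) cube([120, 40, 40]);
translate([40, 0, 1200]) cube([120, 40, 40]);
translate([40, 0, 1600]) cube([120, 40, 40]);
translate([160, 0, 0]) cube([40, 40, 2100]);


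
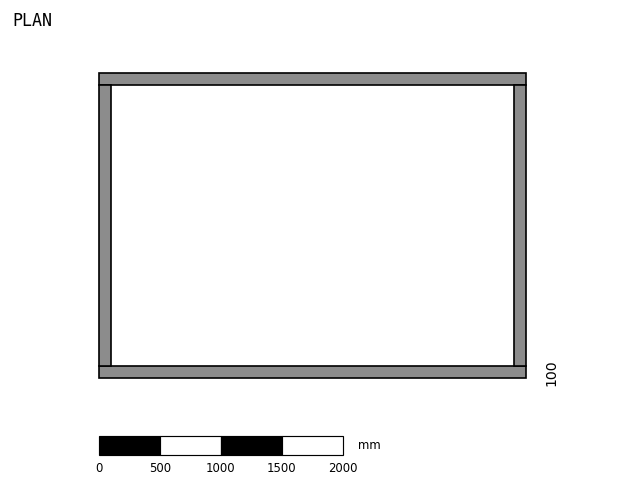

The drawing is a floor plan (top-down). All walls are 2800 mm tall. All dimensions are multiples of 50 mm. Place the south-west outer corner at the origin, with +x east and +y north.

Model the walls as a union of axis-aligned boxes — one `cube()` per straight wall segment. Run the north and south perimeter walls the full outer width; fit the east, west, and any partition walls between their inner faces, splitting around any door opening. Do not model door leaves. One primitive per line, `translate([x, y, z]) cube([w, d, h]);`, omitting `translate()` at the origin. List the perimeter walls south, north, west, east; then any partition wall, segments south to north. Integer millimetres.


cube([3500, 100, 2800]);
translate([0, 2400, 0]) cube([3500, 100, 2800]);
translate([0, 100, 0]) cube([100, 2300, 2800]);
translate([3400, 100, 0]) cube([100, 2300, 2800]);
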